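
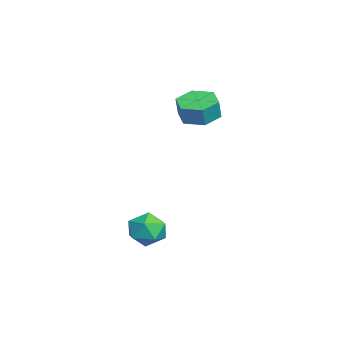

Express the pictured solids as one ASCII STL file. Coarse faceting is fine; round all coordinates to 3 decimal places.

solid 
facet normal -0.292 0.117 -0.949
outer loop
vertex -2.948 1.587 1.107
vertex -3.55 2.31 1.381
vertex -2.627 2.513 1.122
endloop
endfacet
facet normal 0.899 -0.306 -0.314
outer loop
vertex -2.948 1.587 1.107
vertex -2.627 2.513 1.122
vertex -2.647 1.467 2.085
endloop
endfacet
facet normal 0.899 -0.306 -0.313
outer loop
vertex -2.647 1.467 2.085
vertex -2.627 2.513 1.122
vertex -2.327 2.393 2.1
endloop
endfacet
facet normal 0.292 -0.116 0.949
outer loop
vertex -2.647 1.467 2.085
vertex -2.327 2.393 2.1
vertex -3.25 2.19 2.359
endloop
endfacet
facet normal -0.292 0.117 -0.949
outer loop
vertex -2.627 2.513 1.122
vertex -3.55 2.31 1.381
vertex -3.229 3.236 1.396
endloop
endfacet
facet normal 0.733 0.665 -0.143
outer loop
vertex -2.627 2.513 1.122
vertex -3.229 3.236 1.396
vertex -2.327 2.393 2.1
endloop
endfacet
facet normal 0.733 0.665 -0.143
outer loop
vertex -2.327 2.393 2.1
vertex -3.229 3.236 1.396
vertex -2.929 3.116 2.374
endloop
endfacet
facet normal 0.292 -0.117 0.949
outer loop
vertex -2.327 2.393 2.1
vertex -2.929 3.116 2.374
vertex -3.25 2.19 2.359
endloop
endfacet
facet normal -0.292 0.117 -0.949
outer loop
vertex -3.229 3.236 1.396
vertex -3.55 2.31 1.381
vertex -4.153 3.033 1.655
endloop
endfacet
facet normal -0.166 0.971 0.170
outer loop
vertex -3.229 3.236 1.396
vertex -4.153 3.033 1.655
vertex -2.929 3.116 2.374
endloop
endfacet
facet normal -0.166 0.971 0.170
outer loop
vertex -2.929 3.116 2.374
vertex -4.153 3.033 1.655
vertex -3.852 2.913 2.633
endloop
endfacet
facet normal 0.292 -0.117 0.949
outer loop
vertex -2.929 3.116 2.374
vertex -3.852 2.913 2.633
vertex -3.25 2.19 2.359
endloop
endfacet
facet normal -0.292 0.116 -0.949
outer loop
vertex -4.153 3.033 1.655
vertex -3.55 2.31 1.381
vertex -4.473 2.107 1.64
endloop
endfacet
facet normal -0.899 0.306 0.314
outer loop
vertex -4.153 3.033 1.655
vertex -4.473 2.107 1.64
vertex -3.852 2.913 2.633
endloop
endfacet
facet normal -0.899 0.307 0.313
outer loop
vertex -3.852 2.913 2.633
vertex -4.473 2.107 1.64
vertex -4.173 1.987 2.618
endloop
endfacet
facet normal 0.292 -0.117 0.949
outer loop
vertex -3.852 2.913 2.633
vertex -4.173 1.987 2.618
vertex -3.25 2.19 2.359
endloop
endfacet
facet normal -0.292 0.117 -0.949
outer loop
vertex -4.473 2.107 1.64
vertex -3.55 2.31 1.381
vertex -3.871 1.384 1.366
endloop
endfacet
facet normal -0.733 -0.665 0.143
outer loop
vertex -4.473 2.107 1.64
vertex -3.871 1.384 1.366
vertex -4.173 1.987 2.618
endloop
endfacet
facet normal -0.733 -0.665 0.143
outer loop
vertex -4.173 1.987 2.618
vertex -3.871 1.384 1.366
vertex -3.571 1.264 2.344
endloop
endfacet
facet normal 0.292 -0.117 0.949
outer loop
vertex -4.173 1.987 2.618
vertex -3.571 1.264 2.344
vertex -3.25 2.19 2.359
endloop
endfacet
facet normal -0.292 0.117 -0.949
outer loop
vertex -3.871 1.384 1.366
vertex -3.55 2.31 1.381
vertex -2.948 1.587 1.107
endloop
endfacet
facet normal 0.166 -0.971 -0.170
outer loop
vertex -3.871 1.384 1.366
vertex -2.948 1.587 1.107
vertex -3.571 1.264 2.344
endloop
endfacet
facet normal 0.166 -0.971 -0.170
outer loop
vertex -3.571 1.264 2.344
vertex -2.948 1.587 1.107
vertex -2.647 1.467 2.085
endloop
endfacet
facet normal 0.292 -0.117 0.949
outer loop
vertex -3.571 1.264 2.344
vertex -2.647 1.467 2.085
vertex -3.25 2.19 2.359
endloop
endfacet
facet normal 0.306 0.326 0.894
outer loop
vertex 2.049 0.749 -2.692
vertex 1.526 0.083 -2.27
vertex 2.423 -0.101 -2.51
endloop
endfacet
facet normal 0.806 0.440 0.396
outer loop
vertex 2.049 0.749 -2.692
vertex 2.423 -0.101 -2.51
vertex 2.597 0.325 -3.336
endloop
endfacet
facet normal 0.520 0.846 -0.114
outer loop
vertex 2.049 0.749 -2.692
vertex 2.597 0.325 -3.336
vertex 1.809 0.773 -3.607
endloop
endfacet
facet normal -0.157 0.985 0.067
outer loop
vertex 2.049 0.749 -2.692
vertex 1.809 0.773 -3.607
vertex 1.147 0.623 -2.948
endloop
endfacet
facet normal -0.289 0.664 0.690
outer loop
vertex 2.049 0.749 -2.692
vertex 1.147 0.623 -2.948
vertex 1.526 0.083 -2.27
endloop
endfacet
facet normal 0.976 -0.191 0.107
outer loop
vertex 2.597 0.325 -3.336
vertex 2.423 -0.101 -2.51
vertex 2.413 -0.603 -3.312
endloop
endfacet
facet normal 0.168 -0.373 0.913
outer loop
vertex 2.423 -0.101 -2.51
vertex 1.526 0.083 -2.27
vertex 1.751 -0.753 -2.653
endloop
endfacet
facet normal -0.795 0.173 0.582
outer loop
vertex 1.526 0.083 -2.27
vertex 1.147 0.623 -2.948
vertex 0.963 -0.305 -2.924
endloop
endfacet
facet normal -0.581 0.693 -0.426
outer loop
vertex 1.147 0.623 -2.948
vertex 1.809 0.773 -3.607
vertex 1.137 0.121 -3.75
endloop
endfacet
facet normal 0.513 0.468 -0.719
outer loop
vertex 1.809 0.773 -3.607
vertex 2.597 0.325 -3.336
vertex 2.034 -0.063 -3.99
endloop
endfacet
facet normal 0.157 -0.985 -0.067
outer loop
vertex 1.511 -0.729 -3.568
vertex 2.413 -0.603 -3.312
vertex 1.751 -0.753 -2.653
endloop
endfacet
facet normal -0.520 -0.846 0.114
outer loop
vertex 1.511 -0.729 -3.568
vertex 1.751 -0.753 -2.653
vertex 0.963 -0.305 -2.924
endloop
endfacet
facet normal -0.806 -0.440 -0.396
outer loop
vertex 1.511 -0.729 -3.568
vertex 0.963 -0.305 -2.924
vertex 1.137 0.121 -3.75
endloop
endfacet
facet normal -0.306 -0.326 -0.894
outer loop
vertex 1.511 -0.729 -3.568
vertex 1.137 0.121 -3.75
vertex 2.034 -0.063 -3.99
endloop
endfacet
facet normal 0.289 -0.664 -0.690
outer loop
vertex 1.511 -0.729 -3.568
vertex 2.034 -0.063 -3.99
vertex 2.413 -0.603 -3.312
endloop
endfacet
facet normal 0.581 -0.693 0.426
outer loop
vertex 1.751 -0.753 -2.653
vertex 2.413 -0.603 -3.312
vertex 2.423 -0.101 -2.51
endloop
endfacet
facet normal -0.513 -0.468 0.719
outer loop
vertex 0.963 -0.305 -2.924
vertex 1.751 -0.753 -2.653
vertex 1.526 0.083 -2.27
endloop
endfacet
facet normal -0.976 0.191 -0.107
outer loop
vertex 1.137 0.121 -3.75
vertex 0.963 -0.305 -2.924
vertex 1.147 0.623 -2.948
endloop
endfacet
facet normal -0.168 0.373 -0.913
outer loop
vertex 2.034 -0.063 -3.99
vertex 1.137 0.121 -3.75
vertex 1.809 0.773 -3.607
endloop
endfacet
facet normal 0.795 -0.173 -0.582
outer loop
vertex 2.413 -0.603 -3.312
vertex 2.034 -0.063 -3.99
vertex 2.597 0.325 -3.336
endloop
endfacet

endsolid


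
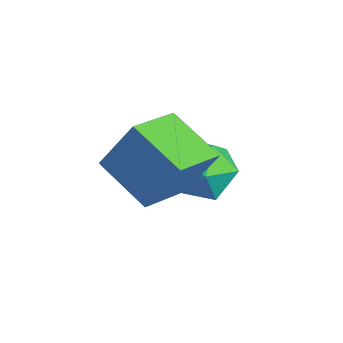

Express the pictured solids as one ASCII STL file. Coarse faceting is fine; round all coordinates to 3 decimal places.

solid 
facet normal -0.257 -0.435 -0.863
outer loop
vertex 0.833 -1.445 3.0
vertex -0.608 -2.037 3.728
vertex 0.043 -0.08 2.548
endloop
endfacet
facet normal 0.838 0.345 -0.424
outer loop
vertex 0.468 0.637 3.972
vertex 0.833 -1.445 3.0
vertex 0.043 -0.08 2.548
endloop
endfacet
facet normal -0.257 -0.435 -0.863
outer loop
vertex 0.043 -0.08 2.548
vertex -0.608 -2.037 3.728
vertex -1.398 -0.673 3.276
endloop
endfacet
facet normal -0.481 0.832 -0.275
outer loop
vertex -1.398 -0.673 3.276
vertex 0.468 0.637 3.972
vertex 0.043 -0.08 2.548
endloop
endfacet
facet normal 0.481 -0.832 0.275
outer loop
vertex 0.833 -1.445 3.0
vertex -0.183 -1.32 5.152
vertex -0.608 -2.037 3.728
endloop
endfacet
facet normal 0.838 0.345 -0.424
outer loop
vertex 1.258 -0.727 4.424
vertex 0.833 -1.445 3.0
vertex 0.468 0.637 3.972
endloop
endfacet
facet normal 0.482 -0.832 0.276
outer loop
vertex 1.258 -0.727 4.424
vertex -0.183 -1.32 5.152
vertex 0.833 -1.445 3.0
endloop
endfacet
facet normal -0.838 -0.345 0.424
outer loop
vertex -0.608 -2.037 3.728
vertex -0.183 -1.32 5.152
vertex -1.398 -0.673 3.276
endloop
endfacet
facet normal -0.481 0.832 -0.276
outer loop
vertex -0.973 0.045 4.7
vertex 0.468 0.637 3.972
vertex -1.398 -0.673 3.276
endloop
endfacet
facet normal -0.838 -0.345 0.424
outer loop
vertex -1.398 -0.673 3.276
vertex -0.183 -1.32 5.152
vertex -0.973 0.045 4.7
endloop
endfacet
facet normal 0.257 0.435 0.863
outer loop
vertex -0.973 0.045 4.7
vertex 1.258 -0.727 4.424
vertex 0.468 0.637 3.972
endloop
endfacet
facet normal 0.257 0.435 0.863
outer loop
vertex -0.183 -1.32 5.152
vertex 1.258 -0.727 4.424
vertex -0.973 0.045 4.7
endloop
endfacet
facet normal -0.875 0.462 0.148
outer loop
vertex -2.123 1.183 1.586
vertex -2.105 0.896 2.587
vertex -1.677 1.8 2.297
endloop
endfacet
facet normal -0.501 0.784 -0.366
outer loop
vertex -2.123 1.183 1.586
vertex -1.677 1.8 2.297
vertex -1.222 1.658 1.371
endloop
endfacet
facet normal -0.369 0.303 -0.878
outer loop
vertex -2.123 1.183 1.586
vertex -1.222 1.658 1.371
vertex -1.368 0.666 1.09
endloop
endfacet
facet normal -0.663 -0.316 -0.679
outer loop
vertex -2.123 1.183 1.586
vertex -1.368 0.666 1.09
vertex -1.913 0.196 1.841
endloop
endfacet
facet normal -0.975 -0.219 -0.045
outer loop
vertex -2.123 1.183 1.586
vertex -1.913 0.196 1.841
vertex -2.105 0.896 2.587
endloop
endfacet
facet normal 0.125 0.988 -0.090
outer loop
vertex -1.222 1.658 1.371
vertex -1.677 1.8 2.297
vertex -0.647 1.664 2.239
endloop
endfacet
facet normal -0.480 0.466 0.743
outer loop
vertex -1.677 1.8 2.297
vertex -2.105 0.896 2.587
vertex -1.192 1.194 2.99
endloop
endfacet
facet normal -0.642 -0.634 0.430
outer loop
vertex -2.105 0.896 2.587
vertex -1.913 0.196 1.841
vertex -1.338 0.202 2.709
endloop
endfacet
facet normal -0.138 -0.791 -0.595
outer loop
vertex -1.913 0.196 1.841
vertex -1.368 0.666 1.09
vertex -0.883 0.06 1.783
endloop
endfacet
facet normal 0.336 0.210 -0.918
outer loop
vertex -1.368 0.666 1.09
vertex -1.222 1.658 1.371
vertex -0.455 0.964 1.493
endloop
endfacet
facet normal 0.663 0.316 0.679
outer loop
vertex -0.437 0.677 2.494
vertex -0.647 1.664 2.239
vertex -1.192 1.194 2.99
endloop
endfacet
facet normal 0.369 -0.303 0.878
outer loop
vertex -0.437 0.677 2.494
vertex -1.192 1.194 2.99
vertex -1.338 0.202 2.709
endloop
endfacet
facet normal 0.501 -0.784 0.366
outer loop
vertex -0.437 0.677 2.494
vertex -1.338 0.202 2.709
vertex -0.883 0.06 1.783
endloop
endfacet
facet normal 0.875 -0.462 -0.148
outer loop
vertex -0.437 0.677 2.494
vertex -0.883 0.06 1.783
vertex -0.455 0.964 1.493
endloop
endfacet
facet normal 0.975 0.219 0.045
outer loop
vertex -0.437 0.677 2.494
vertex -0.455 0.964 1.493
vertex -0.647 1.664 2.239
endloop
endfacet
facet normal 0.138 0.791 0.595
outer loop
vertex -1.192 1.194 2.99
vertex -0.647 1.664 2.239
vertex -1.677 1.8 2.297
endloop
endfacet
facet normal -0.336 -0.210 0.918
outer loop
vertex -1.338 0.202 2.709
vertex -1.192 1.194 2.99
vertex -2.105 0.896 2.587
endloop
endfacet
facet normal -0.125 -0.988 0.090
outer loop
vertex -0.883 0.06 1.783
vertex -1.338 0.202 2.709
vertex -1.913 0.196 1.841
endloop
endfacet
facet normal 0.480 -0.466 -0.743
outer loop
vertex -0.455 0.964 1.493
vertex -0.883 0.06 1.783
vertex -1.368 0.666 1.09
endloop
endfacet
facet normal 0.642 0.634 -0.430
outer loop
vertex -0.647 1.664 2.239
vertex -0.455 0.964 1.493
vertex -1.222 1.658 1.371
endloop
endfacet

endsolid


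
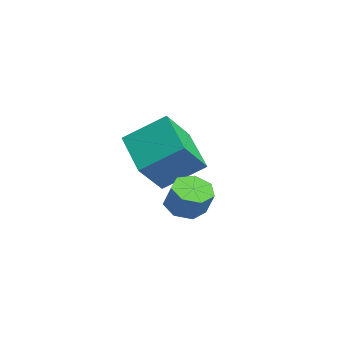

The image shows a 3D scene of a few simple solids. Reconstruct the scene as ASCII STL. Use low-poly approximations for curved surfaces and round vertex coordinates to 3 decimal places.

solid 
facet normal -0.394 -0.153 -0.906
outer loop
vertex 1.692 3.856 1.575
vertex 0.985 3.776 1.896
vertex 1.331 4.425 1.636
endloop
endfacet
facet normal 0.748 0.519 -0.413
outer loop
vertex 1.692 3.856 1.575
vertex 1.331 4.425 1.636
vertex 2.121 4.023 2.563
endloop
endfacet
facet normal 0.749 0.518 -0.414
outer loop
vertex 2.121 4.023 2.563
vertex 1.331 4.425 1.636
vertex 1.76 4.593 2.623
endloop
endfacet
facet normal 0.395 0.155 0.906
outer loop
vertex 2.121 4.023 2.563
vertex 1.76 4.593 2.623
vertex 1.415 3.944 2.884
endloop
endfacet
facet normal -0.394 -0.153 -0.906
outer loop
vertex 1.331 4.425 1.636
vertex 0.985 3.776 1.896
vertex 0.71 4.506 1.892
endloop
endfacet
facet normal 0.050 0.981 -0.189
outer loop
vertex 1.331 4.425 1.636
vertex 0.71 4.506 1.892
vertex 1.76 4.593 2.623
endloop
endfacet
facet normal 0.050 0.981 -0.188
outer loop
vertex 1.76 4.593 2.623
vertex 0.71 4.506 1.892
vertex 1.139 4.674 2.88
endloop
endfacet
facet normal 0.395 0.154 0.906
outer loop
vertex 1.76 4.593 2.623
vertex 1.139 4.674 2.88
vertex 1.415 3.944 2.884
endloop
endfacet
facet normal -0.395 -0.154 -0.906
outer loop
vertex 0.71 4.506 1.892
vertex 0.985 3.776 1.896
vertex 0.296 4.037 2.152
endloop
endfacet
facet normal -0.687 0.705 0.178
outer loop
vertex 0.71 4.506 1.892
vertex 0.296 4.037 2.152
vertex 1.139 4.674 2.88
endloop
endfacet
facet normal -0.687 0.704 0.179
outer loop
vertex 1.139 4.674 2.88
vertex 0.296 4.037 2.152
vertex 0.726 4.205 3.139
endloop
endfacet
facet normal 0.394 0.154 0.906
outer loop
vertex 1.139 4.674 2.88
vertex 0.726 4.205 3.139
vertex 1.415 3.944 2.884
endloop
endfacet
facet normal -0.395 -0.154 -0.906
outer loop
vertex 0.296 4.037 2.152
vertex 0.985 3.776 1.896
vertex 0.401 3.372 2.219
endloop
endfacet
facet normal -0.906 -0.101 0.412
outer loop
vertex 0.296 4.037 2.152
vertex 0.401 3.372 2.219
vertex 0.726 4.205 3.139
endloop
endfacet
facet normal -0.906 -0.101 0.412
outer loop
vertex 0.726 4.205 3.139
vertex 0.401 3.372 2.219
vertex 0.831 3.54 3.206
endloop
endfacet
facet normal 0.394 0.153 0.906
outer loop
vertex 0.726 4.205 3.139
vertex 0.831 3.54 3.206
vertex 1.415 3.944 2.884
endloop
endfacet
facet normal -0.395 -0.154 -0.906
outer loop
vertex 0.401 3.372 2.219
vertex 0.985 3.776 1.896
vertex 0.946 3.011 2.043
endloop
endfacet
facet normal -0.443 -0.832 0.335
outer loop
vertex 0.401 3.372 2.219
vertex 0.946 3.011 2.043
vertex 0.831 3.54 3.206
endloop
endfacet
facet normal -0.443 -0.832 0.334
outer loop
vertex 0.831 3.54 3.206
vertex 0.946 3.011 2.043
vertex 1.376 3.179 3.031
endloop
endfacet
facet normal 0.393 0.154 0.906
outer loop
vertex 0.831 3.54 3.206
vertex 1.376 3.179 3.031
vertex 1.415 3.944 2.884
endloop
endfacet
facet normal -0.394 -0.154 -0.906
outer loop
vertex 0.946 3.011 2.043
vertex 0.985 3.776 1.896
vertex 1.52 3.226 1.757
endloop
endfacet
facet normal 0.353 -0.936 0.005
outer loop
vertex 0.946 3.011 2.043
vertex 1.52 3.226 1.757
vertex 1.376 3.179 3.031
endloop
endfacet
facet normal 0.353 -0.936 0.005
outer loop
vertex 1.376 3.179 3.031
vertex 1.52 3.226 1.757
vertex 1.95 3.394 2.744
endloop
endfacet
facet normal 0.395 0.154 0.906
outer loop
vertex 1.376 3.179 3.031
vertex 1.95 3.394 2.744
vertex 1.415 3.944 2.884
endloop
endfacet
facet normal -0.394 -0.154 -0.906
outer loop
vertex 1.52 3.226 1.757
vertex 0.985 3.776 1.896
vertex 1.692 3.856 1.575
endloop
endfacet
facet normal 0.883 -0.336 -0.328
outer loop
vertex 1.52 3.226 1.757
vertex 1.692 3.856 1.575
vertex 1.95 3.394 2.744
endloop
endfacet
facet normal 0.884 -0.334 -0.327
outer loop
vertex 1.95 3.394 2.744
vertex 1.692 3.856 1.575
vertex 2.121 4.023 2.563
endloop
endfacet
facet normal 0.395 0.153 0.906
outer loop
vertex 1.95 3.394 2.744
vertex 2.121 4.023 2.563
vertex 1.415 3.944 2.884
endloop
endfacet
facet normal -0.933 -0.050 0.356
outer loop
vertex -3.173 2.632 3.358
vertex -2.854 4.213 4.418
vertex -3.738 3.643 2.019
endloop
endfacet
facet normal -0.165 -0.819 -0.549
outer loop
vertex -1.806 3.747 1.282
vertex -3.173 2.632 3.358
vertex -3.738 3.643 2.019
endloop
endfacet
facet normal -0.933 -0.050 0.356
outer loop
vertex -3.738 3.643 2.019
vertex -2.854 4.213 4.418
vertex -3.419 5.224 3.079
endloop
endfacet
facet normal -0.319 0.571 -0.756
outer loop
vertex -3.419 5.224 3.079
vertex -1.806 3.747 1.282
vertex -3.738 3.643 2.019
endloop
endfacet
facet normal 0.319 -0.571 0.756
outer loop
vertex -3.173 2.632 3.358
vertex -0.922 4.317 3.681
vertex -2.854 4.213 4.418
endloop
endfacet
facet normal -0.165 -0.819 -0.549
outer loop
vertex -1.241 2.736 2.621
vertex -3.173 2.632 3.358
vertex -1.806 3.747 1.282
endloop
endfacet
facet normal 0.319 -0.571 0.756
outer loop
vertex -1.241 2.736 2.621
vertex -0.922 4.317 3.681
vertex -3.173 2.632 3.358
endloop
endfacet
facet normal 0.165 0.819 0.549
outer loop
vertex -2.854 4.213 4.418
vertex -0.922 4.317 3.681
vertex -3.419 5.224 3.079
endloop
endfacet
facet normal -0.319 0.571 -0.756
outer loop
vertex -1.487 5.328 2.342
vertex -1.806 3.747 1.282
vertex -3.419 5.224 3.079
endloop
endfacet
facet normal 0.165 0.819 0.549
outer loop
vertex -3.419 5.224 3.079
vertex -0.922 4.317 3.681
vertex -1.487 5.328 2.342
endloop
endfacet
facet normal 0.933 0.050 -0.356
outer loop
vertex -1.487 5.328 2.342
vertex -1.241 2.736 2.621
vertex -1.806 3.747 1.282
endloop
endfacet
facet normal 0.933 0.050 -0.356
outer loop
vertex -0.922 4.317 3.681
vertex -1.241 2.736 2.621
vertex -1.487 5.328 2.342
endloop
endfacet

endsolid


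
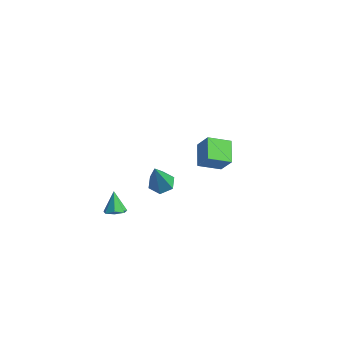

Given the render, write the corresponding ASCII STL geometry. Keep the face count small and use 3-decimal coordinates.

solid 
facet normal -0.107 0.341 -0.934
outer loop
vertex 3.417 -1.799 0.251
vertex 3.007 -1.26 0.495
vertex 3.721 -1.175 0.444
endloop
endfacet
facet normal 0.894 -0.447 0.038
outer loop
vertex 3.417 -1.799 0.251
vertex 3.721 -1.175 0.444
vertex 3.233 -1.98 2.465
endloop
endfacet
facet normal -0.107 0.341 -0.934
outer loop
vertex 3.721 -1.175 0.444
vertex 3.007 -1.26 0.495
vertex 3.311 -0.636 0.688
endloop
endfacet
facet normal 0.812 0.448 0.374
outer loop
vertex 3.721 -1.175 0.444
vertex 3.311 -0.636 0.688
vertex 3.233 -1.98 2.465
endloop
endfacet
facet normal -0.107 0.341 -0.934
outer loop
vertex 3.311 -0.636 0.688
vertex 3.007 -1.26 0.495
vertex 2.598 -0.72 0.739
endloop
endfacet
facet normal -0.051 0.798 0.601
outer loop
vertex 3.311 -0.636 0.688
vertex 2.598 -0.72 0.739
vertex 3.233 -1.98 2.465
endloop
endfacet
facet normal -0.107 0.341 -0.934
outer loop
vertex 2.598 -0.72 0.739
vertex 3.007 -1.26 0.495
vertex 2.294 -1.344 0.546
endloop
endfacet
facet normal -0.833 0.254 0.492
outer loop
vertex 2.598 -0.72 0.739
vertex 2.294 -1.344 0.546
vertex 3.233 -1.98 2.465
endloop
endfacet
facet normal -0.107 0.343 -0.933
outer loop
vertex 2.294 -1.344 0.546
vertex 3.007 -1.26 0.495
vertex 2.704 -1.883 0.301
endloop
endfacet
facet normal -0.751 -0.642 0.155
outer loop
vertex 2.294 -1.344 0.546
vertex 2.704 -1.883 0.301
vertex 3.233 -1.98 2.465
endloop
endfacet
facet normal -0.106 0.342 -0.934
outer loop
vertex 2.704 -1.883 0.301
vertex 3.007 -1.26 0.495
vertex 3.417 -1.799 0.251
endloop
endfacet
facet normal 0.112 -0.991 -0.072
outer loop
vertex 2.704 -1.883 0.301
vertex 3.417 -1.799 0.251
vertex 3.233 -1.98 2.465
endloop
endfacet
facet normal 0.424 -0.366 -0.828
outer loop
vertex 2.054 -3.007 -1.461
vertex 1.493 -3.107 -1.704
vertex 1.847 -2.6 -1.747
endloop
endfacet
facet normal 0.574 0.646 0.504
outer loop
vertex 2.054 -3.007 -1.461
vertex 1.847 -2.6 -1.747
vertex 0.967 -2.653 -0.676
endloop
endfacet
facet normal 0.423 -0.366 -0.829
outer loop
vertex 1.847 -2.6 -1.747
vertex 1.493 -3.107 -1.704
vertex 1.373 -2.575 -2.0
endloop
endfacet
facet normal 0.018 0.998 0.064
outer loop
vertex 1.847 -2.6 -1.747
vertex 1.373 -2.575 -2.0
vertex 0.967 -2.653 -0.676
endloop
endfacet
facet normal 0.423 -0.366 -0.829
outer loop
vertex 1.373 -2.575 -2.0
vertex 1.493 -3.107 -1.704
vertex 0.989 -2.951 -2.03
endloop
endfacet
facet normal -0.683 0.711 -0.168
outer loop
vertex 1.373 -2.575 -2.0
vertex 0.989 -2.951 -2.03
vertex 0.967 -2.653 -0.676
endloop
endfacet
facet normal 0.423 -0.366 -0.829
outer loop
vertex 0.989 -2.951 -2.03
vertex 1.493 -3.107 -1.704
vertex 0.984 -3.444 -1.815
endloop
endfacet
facet normal -1.000 0.003 -0.017
outer loop
vertex 0.989 -2.951 -2.03
vertex 0.984 -3.444 -1.815
vertex 0.967 -2.653 -0.676
endloop
endfacet
facet normal 0.423 -0.367 -0.828
outer loop
vertex 0.984 -3.444 -1.815
vertex 1.493 -3.107 -1.704
vertex 1.362 -3.683 -1.516
endloop
endfacet
facet normal -0.695 -0.595 0.403
outer loop
vertex 0.984 -3.444 -1.815
vertex 1.362 -3.683 -1.516
vertex 0.967 -2.653 -0.676
endloop
endfacet
facet normal 0.424 -0.367 -0.828
outer loop
vertex 1.362 -3.683 -1.516
vertex 1.493 -3.107 -1.704
vertex 1.838 -3.489 -1.358
endloop
endfacet
facet normal 0.000 -0.632 0.775
outer loop
vertex 1.362 -3.683 -1.516
vertex 1.838 -3.489 -1.358
vertex 0.967 -2.653 -0.676
endloop
endfacet
facet normal 0.424 -0.367 -0.828
outer loop
vertex 1.838 -3.489 -1.358
vertex 1.493 -3.107 -1.704
vertex 2.054 -3.007 -1.461
endloop
endfacet
facet normal 0.567 -0.079 0.820
outer loop
vertex 1.838 -3.489 -1.358
vertex 2.054 -3.007 -1.461
vertex 0.967 -2.653 -0.676
endloop
endfacet
facet normal -0.528 -0.043 -0.848
outer loop
vertex 0.746 3.926 -1.843
vertex 1.535 4.947 -2.385
vertex 1.648 2.956 -2.355
endloop
endfacet
facet normal -0.564 -0.729 0.388
outer loop
vertex 2.345 3.013 -1.235
vertex 0.746 3.926 -1.843
vertex 1.648 2.956 -2.355
endloop
endfacet
facet normal -0.527 -0.043 -0.849
outer loop
vertex 1.648 2.956 -2.355
vertex 1.535 4.947 -2.385
vertex 2.438 3.978 -2.897
endloop
endfacet
facet normal 0.636 -0.683 -0.361
outer loop
vertex 2.438 3.978 -2.897
vertex 2.345 3.013 -1.235
vertex 1.648 2.956 -2.355
endloop
endfacet
facet normal -0.636 0.683 0.361
outer loop
vertex 0.746 3.926 -1.843
vertex 2.232 5.004 -1.265
vertex 1.535 4.947 -2.385
endloop
endfacet
facet normal -0.564 -0.730 0.387
outer loop
vertex 1.442 3.982 -0.723
vertex 0.746 3.926 -1.843
vertex 2.345 3.013 -1.235
endloop
endfacet
facet normal -0.636 0.683 0.361
outer loop
vertex 1.442 3.982 -0.723
vertex 2.232 5.004 -1.265
vertex 0.746 3.926 -1.843
endloop
endfacet
facet normal 0.563 0.730 -0.388
outer loop
vertex 1.535 4.947 -2.385
vertex 2.232 5.004 -1.265
vertex 2.438 3.978 -2.897
endloop
endfacet
facet normal 0.636 -0.683 -0.361
outer loop
vertex 3.134 4.034 -1.777
vertex 2.345 3.013 -1.235
vertex 2.438 3.978 -2.897
endloop
endfacet
facet normal 0.564 0.729 -0.387
outer loop
vertex 2.438 3.978 -2.897
vertex 2.232 5.004 -1.265
vertex 3.134 4.034 -1.777
endloop
endfacet
facet normal 0.527 0.043 0.849
outer loop
vertex 3.134 4.034 -1.777
vertex 1.442 3.982 -0.723
vertex 2.345 3.013 -1.235
endloop
endfacet
facet normal 0.527 0.042 0.849
outer loop
vertex 2.232 5.004 -1.265
vertex 1.442 3.982 -0.723
vertex 3.134 4.034 -1.777
endloop
endfacet

endsolid


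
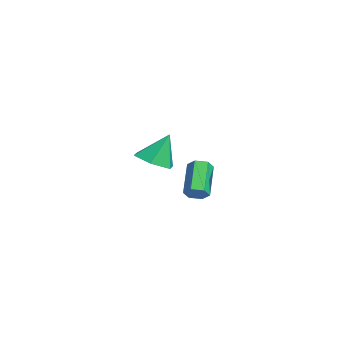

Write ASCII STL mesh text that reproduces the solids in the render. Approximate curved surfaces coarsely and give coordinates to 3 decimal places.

solid 
facet normal 0.719 -0.240 -0.653
outer loop
vertex -2.746 -0.707 -4.174
vertex -3.208 -1.008 -4.572
vertex -3.064 -0.349 -4.656
endloop
endfacet
facet normal 0.514 0.815 0.266
outer loop
vertex -2.746 -0.707 -4.174
vertex -3.064 -0.349 -4.656
vertex -4.29 -0.191 -2.77
endloop
endfacet
facet normal 0.514 0.815 0.266
outer loop
vertex -4.29 -0.191 -2.77
vertex -3.064 -0.349 -4.656
vertex -4.608 0.167 -3.253
endloop
endfacet
facet normal -0.719 0.241 0.652
outer loop
vertex -4.29 -0.191 -2.77
vertex -4.608 0.167 -3.253
vertex -4.752 -0.492 -3.168
endloop
endfacet
facet normal 0.719 -0.240 -0.653
outer loop
vertex -3.064 -0.349 -4.656
vertex -3.208 -1.008 -4.572
vertex -3.526 -0.65 -5.054
endloop
endfacet
facet normal -0.148 0.864 -0.481
outer loop
vertex -3.064 -0.349 -4.656
vertex -3.526 -0.65 -5.054
vertex -4.608 0.167 -3.253
endloop
endfacet
facet normal -0.148 0.864 -0.481
outer loop
vertex -4.608 0.167 -3.253
vertex -3.526 -0.65 -5.054
vertex -5.071 -0.133 -3.65
endloop
endfacet
facet normal -0.717 0.241 0.654
outer loop
vertex -4.608 0.167 -3.253
vertex -5.071 -0.133 -3.65
vertex -4.752 -0.492 -3.168
endloop
endfacet
facet normal 0.719 -0.240 -0.653
outer loop
vertex -3.526 -0.65 -5.054
vertex -3.208 -1.008 -4.572
vertex -3.67 -1.309 -4.97
endloop
endfacet
facet normal -0.663 0.050 -0.747
outer loop
vertex -3.526 -0.65 -5.054
vertex -3.67 -1.309 -4.97
vertex -5.071 -0.133 -3.65
endloop
endfacet
facet normal -0.663 0.049 -0.747
outer loop
vertex -5.071 -0.133 -3.65
vertex -3.67 -1.309 -4.97
vertex -5.214 -0.793 -3.566
endloop
endfacet
facet normal -0.718 0.239 0.653
outer loop
vertex -5.071 -0.133 -3.65
vertex -5.214 -0.793 -3.566
vertex -4.752 -0.492 -3.168
endloop
endfacet
facet normal 0.719 -0.241 -0.652
outer loop
vertex -3.67 -1.309 -4.97
vertex -3.208 -1.008 -4.572
vertex -3.352 -1.667 -4.487
endloop
endfacet
facet normal -0.514 -0.815 -0.266
outer loop
vertex -3.67 -1.309 -4.97
vertex -3.352 -1.667 -4.487
vertex -5.214 -0.793 -3.566
endloop
endfacet
facet normal -0.514 -0.815 -0.266
outer loop
vertex -5.214 -0.793 -3.566
vertex -3.352 -1.667 -4.487
vertex -4.896 -1.151 -3.084
endloop
endfacet
facet normal -0.719 0.240 0.653
outer loop
vertex -5.214 -0.793 -3.566
vertex -4.896 -1.151 -3.084
vertex -4.752 -0.492 -3.168
endloop
endfacet
facet normal 0.717 -0.241 -0.654
outer loop
vertex -3.352 -1.667 -4.487
vertex -3.208 -1.008 -4.572
vertex -2.889 -1.367 -4.09
endloop
endfacet
facet normal 0.148 -0.864 0.481
outer loop
vertex -3.352 -1.667 -4.487
vertex -2.889 -1.367 -4.09
vertex -4.896 -1.151 -3.084
endloop
endfacet
facet normal 0.148 -0.864 0.481
outer loop
vertex -4.896 -1.151 -3.084
vertex -2.889 -1.367 -4.09
vertex -4.434 -0.85 -2.686
endloop
endfacet
facet normal -0.719 0.240 0.653
outer loop
vertex -4.896 -1.151 -3.084
vertex -4.434 -0.85 -2.686
vertex -4.752 -0.492 -3.168
endloop
endfacet
facet normal 0.718 -0.239 -0.653
outer loop
vertex -2.889 -1.367 -4.09
vertex -3.208 -1.008 -4.572
vertex -2.746 -0.707 -4.174
endloop
endfacet
facet normal 0.663 -0.049 0.747
outer loop
vertex -2.889 -1.367 -4.09
vertex -2.746 -0.707 -4.174
vertex -4.434 -0.85 -2.686
endloop
endfacet
facet normal 0.663 -0.050 0.747
outer loop
vertex -4.434 -0.85 -2.686
vertex -2.746 -0.707 -4.174
vertex -4.29 -0.191 -2.77
endloop
endfacet
facet normal -0.719 0.240 0.653
outer loop
vertex -4.434 -0.85 -2.686
vertex -4.29 -0.191 -2.77
vertex -4.752 -0.492 -3.168
endloop
endfacet
facet normal 0.037 -0.438 -0.898
outer loop
vertex 2.945 -4.453 -0.076
vertex 1.933 -4.132 -0.274
vertex 2.763 -3.499 -0.549
endloop
endfacet
facet normal 0.856 0.351 0.379
outer loop
vertex 2.945 -4.453 -0.076
vertex 2.763 -3.499 -0.549
vertex 1.867 -3.348 1.334
endloop
endfacet
facet normal 0.037 -0.438 -0.898
outer loop
vertex 2.763 -3.499 -0.549
vertex 1.933 -4.132 -0.274
vertex 1.751 -3.178 -0.747
endloop
endfacet
facet normal 0.291 0.955 0.062
outer loop
vertex 2.763 -3.499 -0.549
vertex 1.751 -3.178 -0.747
vertex 1.867 -3.348 1.334
endloop
endfacet
facet normal 0.036 -0.438 -0.898
outer loop
vertex 1.751 -3.178 -0.747
vertex 1.933 -4.132 -0.274
vertex 0.92 -3.811 -0.471
endloop
endfacet
facet normal -0.582 0.807 0.098
outer loop
vertex 1.751 -3.178 -0.747
vertex 0.92 -3.811 -0.471
vertex 1.867 -3.348 1.334
endloop
endfacet
facet normal 0.036 -0.438 -0.898
outer loop
vertex 0.92 -3.811 -0.471
vertex 1.933 -4.132 -0.274
vertex 1.102 -4.765 0.002
endloop
endfacet
facet normal -0.890 0.055 0.453
outer loop
vertex 0.92 -3.811 -0.471
vertex 1.102 -4.765 0.002
vertex 1.867 -3.348 1.334
endloop
endfacet
facet normal 0.036 -0.438 -0.898
outer loop
vertex 1.102 -4.765 0.002
vertex 1.933 -4.132 -0.274
vertex 2.114 -5.086 0.199
endloop
endfacet
facet normal -0.324 -0.549 0.770
outer loop
vertex 1.102 -4.765 0.002
vertex 2.114 -5.086 0.199
vertex 1.867 -3.348 1.334
endloop
endfacet
facet normal 0.037 -0.438 -0.898
outer loop
vertex 2.114 -5.086 0.199
vertex 1.933 -4.132 -0.274
vertex 2.945 -4.453 -0.076
endloop
endfacet
facet normal 0.548 -0.401 0.734
outer loop
vertex 2.114 -5.086 0.199
vertex 2.945 -4.453 -0.076
vertex 1.867 -3.348 1.334
endloop
endfacet

endsolid


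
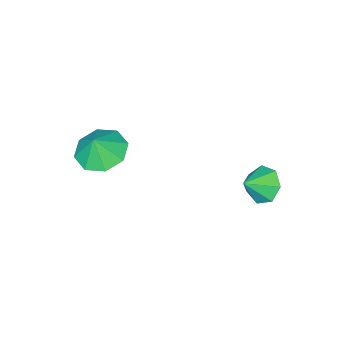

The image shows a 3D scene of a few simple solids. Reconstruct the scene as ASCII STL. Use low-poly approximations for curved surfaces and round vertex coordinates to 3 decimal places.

solid 
facet normal -0.386 -0.033 -0.922
outer loop
vertex 4.289 -2.469 2.125
vertex 3.705 -3.348 2.401
vertex 3.539 -2.271 2.432
endloop
endfacet
facet normal 0.416 0.727 0.546
outer loop
vertex 4.289 -2.469 2.125
vertex 3.539 -2.271 2.432
vertex 4.115 -3.312 3.379
endloop
endfacet
facet normal -0.387 -0.033 -0.922
outer loop
vertex 3.539 -2.271 2.432
vertex 3.705 -3.348 2.401
vertex 2.887 -2.703 2.721
endloop
endfacet
facet normal -0.089 0.643 0.761
outer loop
vertex 3.539 -2.271 2.432
vertex 2.887 -2.703 2.721
vertex 4.115 -3.312 3.379
endloop
endfacet
facet normal -0.387 -0.033 -0.922
outer loop
vertex 2.887 -2.703 2.721
vertex 3.705 -3.348 2.401
vertex 2.714 -3.512 2.823
endloop
endfacet
facet normal -0.386 0.196 0.902
outer loop
vertex 2.887 -2.703 2.721
vertex 2.714 -3.512 2.823
vertex 4.115 -3.312 3.379
endloop
endfacet
facet normal -0.387 -0.033 -0.922
outer loop
vertex 2.714 -3.512 2.823
vertex 3.705 -3.348 2.401
vertex 3.122 -4.226 2.677
endloop
endfacet
facet normal -0.301 -0.353 0.886
outer loop
vertex 2.714 -3.512 2.823
vertex 3.122 -4.226 2.677
vertex 4.115 -3.312 3.379
endloop
endfacet
facet normal -0.386 -0.034 -0.922
outer loop
vertex 3.122 -4.226 2.677
vertex 3.705 -3.348 2.401
vertex 3.871 -4.424 2.371
endloop
endfacet
facet normal 0.115 -0.681 0.723
outer loop
vertex 3.122 -4.226 2.677
vertex 3.871 -4.424 2.371
vertex 4.115 -3.312 3.379
endloop
endfacet
facet normal -0.386 -0.034 -0.922
outer loop
vertex 3.871 -4.424 2.371
vertex 3.705 -3.348 2.401
vertex 4.524 -3.992 2.082
endloop
endfacet
facet normal 0.620 -0.597 0.509
outer loop
vertex 3.871 -4.424 2.371
vertex 4.524 -3.992 2.082
vertex 4.115 -3.312 3.379
endloop
endfacet
facet normal -0.386 -0.034 -0.922
outer loop
vertex 4.524 -3.992 2.082
vertex 3.705 -3.348 2.401
vertex 4.697 -3.183 1.98
endloop
endfacet
facet normal 0.918 -0.150 0.368
outer loop
vertex 4.524 -3.992 2.082
vertex 4.697 -3.183 1.98
vertex 4.115 -3.312 3.379
endloop
endfacet
facet normal -0.386 -0.033 -0.922
outer loop
vertex 4.697 -3.183 1.98
vertex 3.705 -3.348 2.401
vertex 4.289 -2.469 2.125
endloop
endfacet
facet normal 0.833 0.398 0.383
outer loop
vertex 4.697 -3.183 1.98
vertex 4.289 -2.469 2.125
vertex 4.115 -3.312 3.379
endloop
endfacet
facet normal -0.811 0.144 -0.567
outer loop
vertex -0.944 -0.074 -1.215
vertex -1.278 0.485 -0.595
vertex -0.752 0.678 -1.298
endloop
endfacet
facet normal 0.897 -0.268 -0.352
outer loop
vertex -0.944 -0.074 -1.215
vertex -0.752 0.678 -1.298
vertex -0.322 0.315 0.075
endloop
endfacet
facet normal -0.811 0.143 -0.567
outer loop
vertex -0.752 0.678 -1.298
vertex -1.278 0.485 -0.595
vertex -0.957 1.285 -0.852
endloop
endfacet
facet normal 0.890 0.423 -0.167
outer loop
vertex -0.752 0.678 -1.298
vertex -0.957 1.285 -0.852
vertex -0.322 0.315 0.075
endloop
endfacet
facet normal -0.811 0.144 -0.567
outer loop
vertex -0.957 1.285 -0.852
vertex -1.278 0.485 -0.595
vertex -1.404 1.289 -0.211
endloop
endfacet
facet normal 0.559 0.734 0.385
outer loop
vertex -0.957 1.285 -0.852
vertex -1.404 1.289 -0.211
vertex -0.322 0.315 0.075
endloop
endfacet
facet normal -0.810 0.144 -0.568
outer loop
vertex -1.404 1.289 -0.211
vertex -1.278 0.485 -0.595
vertex -1.757 0.688 0.14
endloop
endfacet
facet normal 0.152 0.430 0.890
outer loop
vertex -1.404 1.289 -0.211
vertex -1.757 0.688 0.14
vertex -0.322 0.315 0.075
endloop
endfacet
facet normal -0.811 0.143 -0.568
outer loop
vertex -1.757 0.688 0.14
vertex -1.278 0.485 -0.595
vertex -1.749 -0.067 -0.061
endloop
endfacet
facet normal -0.023 -0.257 0.966
outer loop
vertex -1.757 0.688 0.14
vertex -1.749 -0.067 -0.061
vertex -0.322 0.315 0.075
endloop
endfacet
facet normal -0.811 0.144 -0.567
outer loop
vertex -1.749 -0.067 -0.061
vertex -1.278 0.485 -0.595
vertex -1.387 -0.406 -0.665
endloop
endfacet
facet normal 0.165 -0.815 0.556
outer loop
vertex -1.749 -0.067 -0.061
vertex -1.387 -0.406 -0.665
vertex -0.322 0.315 0.075
endloop
endfacet
facet normal -0.811 0.144 -0.567
outer loop
vertex -1.387 -0.406 -0.665
vertex -1.278 0.485 -0.595
vertex -0.944 -0.074 -1.215
endloop
endfacet
facet normal 0.575 -0.818 -0.031
outer loop
vertex -1.387 -0.406 -0.665
vertex -0.944 -0.074 -1.215
vertex -0.322 0.315 0.075
endloop
endfacet

endsolid


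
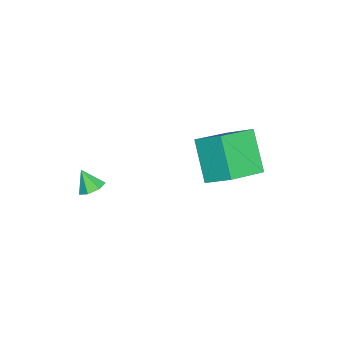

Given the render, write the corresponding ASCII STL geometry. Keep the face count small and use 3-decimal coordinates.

solid 
facet normal -0.617 -0.356 0.702
outer loop
vertex -1.516 0.947 -0.539
vertex -3.122 1.997 -1.417
vertex -1.811 -0.216 -1.388
endloop
endfacet
facet normal 0.761 -0.497 0.416
outer loop
vertex -0.498 0.543 -2.883
vertex -1.516 0.947 -0.539
vertex -1.811 -0.216 -1.388
endloop
endfacet
facet normal -0.617 -0.356 0.702
outer loop
vertex -1.811 -0.216 -1.388
vertex -3.122 1.997 -1.417
vertex -3.417 0.834 -2.267
endloop
endfacet
facet normal -0.201 -0.791 -0.578
outer loop
vertex -3.417 0.834 -2.267
vertex -0.498 0.543 -2.883
vertex -1.811 -0.216 -1.388
endloop
endfacet
facet normal 0.201 0.791 0.578
outer loop
vertex -1.516 0.947 -0.539
vertex -1.809 2.756 -2.912
vertex -3.122 1.997 -1.417
endloop
endfacet
facet normal 0.761 -0.497 0.416
outer loop
vertex -0.203 1.706 -2.033
vertex -1.516 0.947 -0.539
vertex -0.498 0.543 -2.883
endloop
endfacet
facet normal 0.201 0.791 0.578
outer loop
vertex -0.203 1.706 -2.033
vertex -1.809 2.756 -2.912
vertex -1.516 0.947 -0.539
endloop
endfacet
facet normal -0.761 0.497 -0.416
outer loop
vertex -3.122 1.997 -1.417
vertex -1.809 2.756 -2.912
vertex -3.417 0.834 -2.267
endloop
endfacet
facet normal -0.201 -0.791 -0.578
outer loop
vertex -2.104 1.593 -3.761
vertex -0.498 0.543 -2.883
vertex -3.417 0.834 -2.267
endloop
endfacet
facet normal -0.761 0.497 -0.416
outer loop
vertex -3.417 0.834 -2.267
vertex -1.809 2.756 -2.912
vertex -2.104 1.593 -3.761
endloop
endfacet
facet normal 0.617 0.356 -0.702
outer loop
vertex -2.104 1.593 -3.761
vertex -0.203 1.706 -2.033
vertex -0.498 0.543 -2.883
endloop
endfacet
facet normal 0.617 0.356 -0.702
outer loop
vertex -1.809 2.756 -2.912
vertex -0.203 1.706 -2.033
vertex -2.104 1.593 -3.761
endloop
endfacet
facet normal 0.259 0.507 -0.822
outer loop
vertex 2.283 -3.623 -1.801
vertex 1.701 -3.624 -1.985
vertex 1.99 -3.212 -1.64
endloop
endfacet
facet normal 0.571 0.088 0.816
outer loop
vertex 2.283 -3.623 -1.801
vertex 1.99 -3.212 -1.64
vertex 1.439 -4.136 -1.155
endloop
endfacet
facet normal 0.258 0.507 -0.822
outer loop
vertex 1.99 -3.212 -1.64
vertex 1.701 -3.624 -1.985
vertex 1.48 -3.111 -1.738
endloop
endfacet
facet normal -0.068 0.495 0.866
outer loop
vertex 1.99 -3.212 -1.64
vertex 1.48 -3.111 -1.738
vertex 1.439 -4.136 -1.155
endloop
endfacet
facet normal 0.260 0.508 -0.821
outer loop
vertex 1.48 -3.111 -1.738
vertex 1.701 -3.624 -1.985
vertex 1.136 -3.396 -2.023
endloop
endfacet
facet normal -0.752 0.348 0.559
outer loop
vertex 1.48 -3.111 -1.738
vertex 1.136 -3.396 -2.023
vertex 1.439 -4.136 -1.155
endloop
endfacet
facet normal 0.260 0.507 -0.822
outer loop
vertex 1.136 -3.396 -2.023
vertex 1.701 -3.624 -1.985
vertex 1.217 -3.852 -2.279
endloop
endfacet
facet normal -0.961 -0.243 0.129
outer loop
vertex 1.136 -3.396 -2.023
vertex 1.217 -3.852 -2.279
vertex 1.439 -4.136 -1.155
endloop
endfacet
facet normal 0.259 0.508 -0.821
outer loop
vertex 1.217 -3.852 -2.279
vertex 1.701 -3.624 -1.985
vertex 1.663 -4.136 -2.314
endloop
endfacet
facet normal -0.540 -0.835 -0.104
outer loop
vertex 1.217 -3.852 -2.279
vertex 1.663 -4.136 -2.314
vertex 1.439 -4.136 -1.155
endloop
endfacet
facet normal 0.260 0.508 -0.821
outer loop
vertex 1.663 -4.136 -2.314
vertex 1.701 -3.624 -1.985
vertex 2.137 -4.034 -2.101
endloop
endfacet
facet normal 0.194 -0.980 0.038
outer loop
vertex 1.663 -4.136 -2.314
vertex 2.137 -4.034 -2.101
vertex 1.439 -4.136 -1.155
endloop
endfacet
facet normal 0.259 0.508 -0.822
outer loop
vertex 2.137 -4.034 -2.101
vertex 1.701 -3.624 -1.985
vertex 2.283 -3.623 -1.801
endloop
endfacet
facet normal 0.689 -0.571 0.447
outer loop
vertex 2.137 -4.034 -2.101
vertex 2.283 -3.623 -1.801
vertex 1.439 -4.136 -1.155
endloop
endfacet

endsolid


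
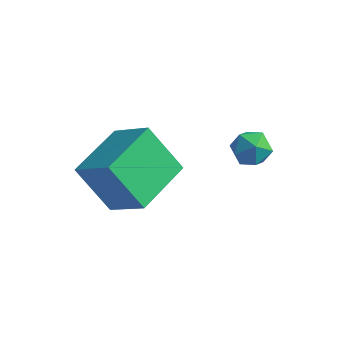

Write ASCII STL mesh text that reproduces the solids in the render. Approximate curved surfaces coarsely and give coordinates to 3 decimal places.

solid 
facet normal -0.609 -0.037 0.792
outer loop
vertex -3.17 -2.559 -1.278
vertex -2.978 -0.402 -1.029
vertex -4.565 -2.313 -2.338
endloop
endfacet
facet normal -0.088 -0.990 -0.114
outer loop
vertex -3.342 -2.238 -3.931
vertex -3.17 -2.559 -1.278
vertex -4.565 -2.313 -2.338
endloop
endfacet
facet normal -0.609 -0.038 0.793
outer loop
vertex -4.565 -2.313 -2.338
vertex -2.978 -0.402 -1.029
vertex -4.374 -0.156 -2.089
endloop
endfacet
facet normal -0.789 0.139 -0.599
outer loop
vertex -4.374 -0.156 -2.089
vertex -3.342 -2.238 -3.931
vertex -4.565 -2.313 -2.338
endloop
endfacet
facet normal 0.789 -0.139 0.599
outer loop
vertex -3.17 -2.559 -1.278
vertex -1.755 -0.327 -2.622
vertex -2.978 -0.402 -1.029
endloop
endfacet
facet normal -0.088 -0.990 -0.114
outer loop
vertex -1.946 -2.484 -2.871
vertex -3.17 -2.559 -1.278
vertex -3.342 -2.238 -3.931
endloop
endfacet
facet normal 0.788 -0.139 0.599
outer loop
vertex -1.946 -2.484 -2.871
vertex -1.755 -0.327 -2.622
vertex -3.17 -2.559 -1.278
endloop
endfacet
facet normal 0.088 0.990 0.114
outer loop
vertex -2.978 -0.402 -1.029
vertex -1.755 -0.327 -2.622
vertex -4.374 -0.156 -2.089
endloop
endfacet
facet normal -0.788 0.139 -0.599
outer loop
vertex -3.15 -0.081 -3.682
vertex -3.342 -2.238 -3.931
vertex -4.374 -0.156 -2.089
endloop
endfacet
facet normal 0.088 0.990 0.114
outer loop
vertex -4.374 -0.156 -2.089
vertex -1.755 -0.327 -2.622
vertex -3.15 -0.081 -3.682
endloop
endfacet
facet normal 0.608 0.037 -0.793
outer loop
vertex -3.15 -0.081 -3.682
vertex -1.946 -2.484 -2.871
vertex -3.342 -2.238 -3.931
endloop
endfacet
facet normal 0.609 0.038 -0.792
outer loop
vertex -1.755 -0.327 -2.622
vertex -1.946 -2.484 -2.871
vertex -3.15 -0.081 -3.682
endloop
endfacet
facet normal 0.060 -0.004 0.998
outer loop
vertex 0.226 1.268 -1.196
vertex -0.355 0.783 -1.163
vertex 0.354 0.522 -1.207
endloop
endfacet
facet normal 0.701 0.110 0.704
outer loop
vertex 0.226 1.268 -1.196
vertex 0.354 0.522 -1.207
vertex 0.744 0.98 -1.667
endloop
endfacet
facet normal 0.656 0.695 0.296
outer loop
vertex 0.226 1.268 -1.196
vertex 0.744 0.98 -1.667
vertex 0.276 1.524 -1.907
endloop
endfacet
facet normal -0.012 0.941 0.338
outer loop
vertex 0.226 1.268 -1.196
vertex 0.276 1.524 -1.907
vertex -0.404 1.403 -1.595
endloop
endfacet
facet normal -0.380 0.508 0.773
outer loop
vertex 0.226 1.268 -1.196
vertex -0.404 1.403 -1.595
vertex -0.355 0.783 -1.163
endloop
endfacet
facet normal 0.851 -0.443 0.281
outer loop
vertex 0.744 0.98 -1.667
vertex 0.354 0.522 -1.207
vertex 0.484 0.317 -1.925
endloop
endfacet
facet normal -0.185 -0.629 0.755
outer loop
vertex 0.354 0.522 -1.207
vertex -0.355 0.783 -1.163
vertex -0.196 0.196 -1.613
endloop
endfacet
facet normal -0.899 0.201 0.390
outer loop
vertex -0.355 0.783 -1.163
vertex -0.404 1.403 -1.595
vertex -0.664 0.74 -1.853
endloop
endfacet
facet normal -0.303 0.900 -0.312
outer loop
vertex -0.404 1.403 -1.595
vertex 0.276 1.524 -1.907
vertex -0.274 1.198 -2.313
endloop
endfacet
facet normal 0.778 0.501 -0.379
outer loop
vertex 0.276 1.524 -1.907
vertex 0.744 0.98 -1.667
vertex 0.435 0.937 -2.357
endloop
endfacet
facet normal 0.012 -0.941 -0.338
outer loop
vertex -0.146 0.452 -2.324
vertex 0.484 0.317 -1.925
vertex -0.196 0.196 -1.613
endloop
endfacet
facet normal -0.656 -0.695 -0.296
outer loop
vertex -0.146 0.452 -2.324
vertex -0.196 0.196 -1.613
vertex -0.664 0.74 -1.853
endloop
endfacet
facet normal -0.701 -0.110 -0.704
outer loop
vertex -0.146 0.452 -2.324
vertex -0.664 0.74 -1.853
vertex -0.274 1.198 -2.313
endloop
endfacet
facet normal -0.060 0.004 -0.998
outer loop
vertex -0.146 0.452 -2.324
vertex -0.274 1.198 -2.313
vertex 0.435 0.937 -2.357
endloop
endfacet
facet normal 0.380 -0.508 -0.773
outer loop
vertex -0.146 0.452 -2.324
vertex 0.435 0.937 -2.357
vertex 0.484 0.317 -1.925
endloop
endfacet
facet normal 0.303 -0.900 0.312
outer loop
vertex -0.196 0.196 -1.613
vertex 0.484 0.317 -1.925
vertex 0.354 0.522 -1.207
endloop
endfacet
facet normal -0.778 -0.501 0.379
outer loop
vertex -0.664 0.74 -1.853
vertex -0.196 0.196 -1.613
vertex -0.355 0.783 -1.163
endloop
endfacet
facet normal -0.851 0.443 -0.281
outer loop
vertex -0.274 1.198 -2.313
vertex -0.664 0.74 -1.853
vertex -0.404 1.403 -1.595
endloop
endfacet
facet normal 0.185 0.629 -0.755
outer loop
vertex 0.435 0.937 -2.357
vertex -0.274 1.198 -2.313
vertex 0.276 1.524 -1.907
endloop
endfacet
facet normal 0.899 -0.201 -0.390
outer loop
vertex 0.484 0.317 -1.925
vertex 0.435 0.937 -2.357
vertex 0.744 0.98 -1.667
endloop
endfacet

endsolid


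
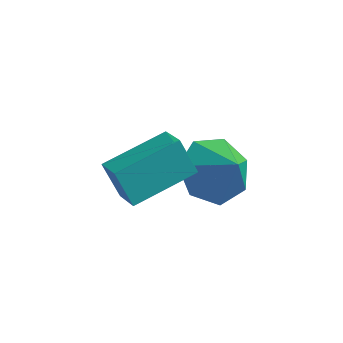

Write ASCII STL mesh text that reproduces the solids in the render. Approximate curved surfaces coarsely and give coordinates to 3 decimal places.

solid 
facet normal -0.592 0.301 -0.747
outer loop
vertex 1.571 3.803 1.051
vertex 0.803 3.697 1.617
vertex 1.353 4.474 1.494
endloop
endfacet
facet normal 0.964 0.246 0.101
outer loop
vertex 1.571 3.803 1.051
vertex 1.353 4.474 1.494
vertex 1.537 3.323 2.543
endloop
endfacet
facet normal -0.593 0.302 -0.747
outer loop
vertex 1.353 4.474 1.494
vertex 0.803 3.697 1.617
vertex 0.722 4.56 2.03
endloop
endfacet
facet normal 0.562 0.604 0.565
outer loop
vertex 1.353 4.474 1.494
vertex 0.722 4.56 2.03
vertex 1.537 3.323 2.543
endloop
endfacet
facet normal -0.592 0.302 -0.747
outer loop
vertex 0.722 4.56 2.03
vertex 0.803 3.697 1.617
vertex 0.151 3.996 2.255
endloop
endfacet
facet normal -0.009 0.378 0.926
outer loop
vertex 0.722 4.56 2.03
vertex 0.151 3.996 2.255
vertex 1.537 3.323 2.543
endloop
endfacet
facet normal -0.592 0.303 -0.747
outer loop
vertex 0.151 3.996 2.255
vertex 0.803 3.697 1.617
vertex 0.071 3.208 1.999
endloop
endfacet
facet normal -0.317 -0.264 0.911
outer loop
vertex 0.151 3.996 2.255
vertex 0.071 3.208 1.999
vertex 1.537 3.323 2.543
endloop
endfacet
facet normal -0.592 0.302 -0.747
outer loop
vertex 0.071 3.208 1.999
vertex 0.803 3.697 1.617
vertex 0.542 2.788 1.456
endloop
endfacet
facet normal -0.132 -0.836 0.532
outer loop
vertex 0.071 3.208 1.999
vertex 0.542 2.788 1.456
vertex 1.537 3.323 2.543
endloop
endfacet
facet normal -0.593 0.302 -0.746
outer loop
vertex 0.542 2.788 1.456
vertex 0.803 3.697 1.617
vertex 1.209 3.053 1.033
endloop
endfacet
facet normal 0.408 -0.910 0.074
outer loop
vertex 0.542 2.788 1.456
vertex 1.209 3.053 1.033
vertex 1.537 3.323 2.543
endloop
endfacet
facet normal -0.592 0.304 -0.746
outer loop
vertex 1.209 3.053 1.033
vertex 0.803 3.697 1.617
vertex 1.571 3.803 1.051
endloop
endfacet
facet normal 0.895 -0.429 -0.118
outer loop
vertex 1.209 3.053 1.033
vertex 1.571 3.803 1.051
vertex 1.537 3.323 2.543
endloop
endfacet
facet normal -0.488 0.138 0.862
outer loop
vertex -0.481 0.823 3.874
vertex 0.541 2.157 4.239
vertex -1.044 1.364 3.469
endloop
endfacet
facet normal -0.593 -0.776 -0.213
outer loop
vertex -0.541 1.223 2.581
vertex -0.481 0.823 3.874
vertex -1.044 1.364 3.469
endloop
endfacet
facet normal -0.488 0.138 0.862
outer loop
vertex -1.044 1.364 3.469
vertex 0.541 2.157 4.239
vertex -0.022 2.699 3.834
endloop
endfacet
facet normal -0.640 0.616 -0.460
outer loop
vertex -0.022 2.699 3.834
vertex -0.541 1.223 2.581
vertex -1.044 1.364 3.469
endloop
endfacet
facet normal 0.640 -0.616 0.460
outer loop
vertex -0.481 0.823 3.874
vertex 1.044 2.016 3.351
vertex 0.541 2.157 4.239
endloop
endfacet
facet normal -0.594 -0.776 -0.212
outer loop
vertex 0.022 0.681 2.986
vertex -0.481 0.823 3.874
vertex -0.541 1.223 2.581
endloop
endfacet
facet normal 0.639 -0.616 0.461
outer loop
vertex 0.022 0.681 2.986
vertex 1.044 2.016 3.351
vertex -0.481 0.823 3.874
endloop
endfacet
facet normal 0.594 0.776 0.213
outer loop
vertex 0.541 2.157 4.239
vertex 1.044 2.016 3.351
vertex -0.022 2.699 3.834
endloop
endfacet
facet normal -0.639 0.616 -0.461
outer loop
vertex 0.481 2.557 2.946
vertex -0.541 1.223 2.581
vertex -0.022 2.699 3.834
endloop
endfacet
facet normal 0.594 0.776 0.212
outer loop
vertex -0.022 2.699 3.834
vertex 1.044 2.016 3.351
vertex 0.481 2.557 2.946
endloop
endfacet
facet normal 0.488 -0.138 -0.862
outer loop
vertex 0.481 2.557 2.946
vertex 0.022 0.681 2.986
vertex -0.541 1.223 2.581
endloop
endfacet
facet normal 0.488 -0.138 -0.862
outer loop
vertex 1.044 2.016 3.351
vertex 0.022 0.681 2.986
vertex 0.481 2.557 2.946
endloop
endfacet

endsolid


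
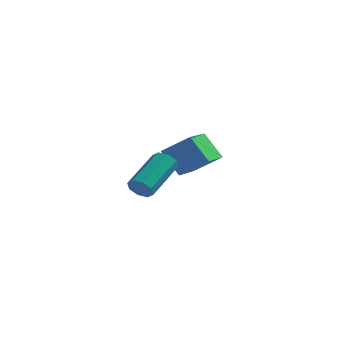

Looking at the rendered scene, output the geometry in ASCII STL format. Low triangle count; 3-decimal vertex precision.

solid 
facet normal -0.230 -0.860 -0.455
outer loop
vertex 2.815 -1.362 -3.591
vertex 2.287 -1.348 -3.351
vertex 2.519 -1.149 -3.844
endloop
endfacet
facet normal 0.709 0.173 -0.684
outer loop
vertex 2.815 -1.362 -3.591
vertex 2.519 -1.149 -3.844
vertex 3.281 0.374 -2.67
endloop
endfacet
facet normal 0.708 0.174 -0.685
outer loop
vertex 3.281 0.374 -2.67
vertex 2.519 -1.149 -3.844
vertex 2.985 0.587 -2.922
endloop
endfacet
facet normal 0.231 0.860 0.456
outer loop
vertex 3.281 0.374 -2.67
vertex 2.985 0.587 -2.922
vertex 2.753 0.388 -2.429
endloop
endfacet
facet normal -0.232 -0.859 -0.456
outer loop
vertex 2.519 -1.149 -3.844
vertex 2.287 -1.348 -3.351
vertex 2.087 -1.052 -3.807
endloop
endfacet
facet normal 0.028 0.463 -0.886
outer loop
vertex 2.519 -1.149 -3.844
vertex 2.087 -1.052 -3.807
vertex 2.985 0.587 -2.922
endloop
endfacet
facet normal 0.030 0.462 -0.886
outer loop
vertex 2.985 0.587 -2.922
vertex 2.087 -1.052 -3.807
vertex 2.553 0.684 -2.886
endloop
endfacet
facet normal 0.231 0.860 0.456
outer loop
vertex 2.985 0.587 -2.922
vertex 2.553 0.684 -2.886
vertex 2.753 0.388 -2.429
endloop
endfacet
facet normal -0.230 -0.859 -0.457
outer loop
vertex 2.087 -1.052 -3.807
vertex 2.287 -1.348 -3.351
vertex 1.772 -1.129 -3.504
endloop
endfacet
facet normal -0.666 0.481 -0.570
outer loop
vertex 2.087 -1.052 -3.807
vertex 1.772 -1.129 -3.504
vertex 2.553 0.684 -2.886
endloop
endfacet
facet normal -0.666 0.481 -0.570
outer loop
vertex 2.553 0.684 -2.886
vertex 1.772 -1.129 -3.504
vertex 2.239 0.608 -2.583
endloop
endfacet
facet normal 0.231 0.860 0.455
outer loop
vertex 2.553 0.684 -2.886
vertex 2.239 0.608 -2.583
vertex 2.753 0.388 -2.429
endloop
endfacet
facet normal -0.231 -0.860 -0.455
outer loop
vertex 1.772 -1.129 -3.504
vertex 2.287 -1.348 -3.351
vertex 1.759 -1.334 -3.11
endloop
endfacet
facet normal -0.972 0.218 0.081
outer loop
vertex 1.772 -1.129 -3.504
vertex 1.759 -1.334 -3.11
vertex 2.239 0.608 -2.583
endloop
endfacet
facet normal -0.973 0.219 0.080
outer loop
vertex 2.239 0.608 -2.583
vertex 1.759 -1.334 -3.11
vertex 2.225 0.402 -2.189
endloop
endfacet
facet normal 0.231 0.859 0.457
outer loop
vertex 2.239 0.608 -2.583
vertex 2.225 0.402 -2.189
vertex 2.753 0.388 -2.429
endloop
endfacet
facet normal -0.231 -0.860 -0.456
outer loop
vertex 1.759 -1.334 -3.11
vertex 2.287 -1.348 -3.351
vertex 2.055 -1.547 -2.858
endloop
endfacet
facet normal -0.708 -0.173 0.685
outer loop
vertex 1.759 -1.334 -3.11
vertex 2.055 -1.547 -2.858
vertex 2.225 0.402 -2.189
endloop
endfacet
facet normal -0.709 -0.173 0.684
outer loop
vertex 2.225 0.402 -2.189
vertex 2.055 -1.547 -2.858
vertex 2.521 0.189 -1.936
endloop
endfacet
facet normal 0.230 0.860 0.455
outer loop
vertex 2.225 0.402 -2.189
vertex 2.521 0.189 -1.936
vertex 2.753 0.388 -2.429
endloop
endfacet
facet normal -0.231 -0.860 -0.456
outer loop
vertex 2.055 -1.547 -2.858
vertex 2.287 -1.348 -3.351
vertex 2.487 -1.644 -2.894
endloop
endfacet
facet normal -0.030 -0.463 0.886
outer loop
vertex 2.055 -1.547 -2.858
vertex 2.487 -1.644 -2.894
vertex 2.521 0.189 -1.936
endloop
endfacet
facet normal -0.028 -0.463 0.886
outer loop
vertex 2.521 0.189 -1.936
vertex 2.487 -1.644 -2.894
vertex 2.953 0.092 -1.973
endloop
endfacet
facet normal 0.232 0.859 0.456
outer loop
vertex 2.521 0.189 -1.936
vertex 2.953 0.092 -1.973
vertex 2.753 0.388 -2.429
endloop
endfacet
facet normal -0.231 -0.860 -0.455
outer loop
vertex 2.487 -1.644 -2.894
vertex 2.287 -1.348 -3.351
vertex 2.801 -1.568 -3.197
endloop
endfacet
facet normal 0.666 -0.481 0.570
outer loop
vertex 2.487 -1.644 -2.894
vertex 2.801 -1.568 -3.197
vertex 2.953 0.092 -1.973
endloop
endfacet
facet normal 0.666 -0.481 0.570
outer loop
vertex 2.953 0.092 -1.973
vertex 2.801 -1.568 -3.197
vertex 3.268 0.169 -2.276
endloop
endfacet
facet normal 0.230 0.859 0.457
outer loop
vertex 2.953 0.092 -1.973
vertex 3.268 0.169 -2.276
vertex 2.753 0.388 -2.429
endloop
endfacet
facet normal -0.231 -0.859 -0.457
outer loop
vertex 2.801 -1.568 -3.197
vertex 2.287 -1.348 -3.351
vertex 2.815 -1.362 -3.591
endloop
endfacet
facet normal 0.972 -0.219 -0.080
outer loop
vertex 2.801 -1.568 -3.197
vertex 2.815 -1.362 -3.591
vertex 3.268 0.169 -2.276
endloop
endfacet
facet normal 0.973 -0.218 -0.081
outer loop
vertex 3.268 0.169 -2.276
vertex 2.815 -1.362 -3.591
vertex 3.281 0.374 -2.67
endloop
endfacet
facet normal 0.231 0.860 0.455
outer loop
vertex 3.268 0.169 -2.276
vertex 3.281 0.374 -2.67
vertex 2.753 0.388 -2.429
endloop
endfacet
facet normal -0.806 -0.093 -0.585
outer loop
vertex 1.711 3.108 -2.987
vertex 1.794 4.912 -3.388
vertex 2.585 2.81 -4.143
endloop
endfacet
facet normal -0.045 -0.975 0.217
outer loop
vertex 3.786 2.948 -3.272
vertex 1.711 3.108 -2.987
vertex 2.585 2.81 -4.143
endloop
endfacet
facet normal -0.806 -0.093 -0.585
outer loop
vertex 2.585 2.81 -4.143
vertex 1.794 4.912 -3.388
vertex 2.669 4.614 -4.545
endloop
endfacet
facet normal 0.590 -0.202 -0.782
outer loop
vertex 2.669 4.614 -4.545
vertex 3.786 2.948 -3.272
vertex 2.585 2.81 -4.143
endloop
endfacet
facet normal -0.590 0.201 0.782
outer loop
vertex 1.711 3.108 -2.987
vertex 2.995 5.05 -2.517
vertex 1.794 4.912 -3.388
endloop
endfacet
facet normal -0.045 -0.975 0.217
outer loop
vertex 2.911 3.246 -2.115
vertex 1.711 3.108 -2.987
vertex 3.786 2.948 -3.272
endloop
endfacet
facet normal -0.591 0.202 0.781
outer loop
vertex 2.911 3.246 -2.115
vertex 2.995 5.05 -2.517
vertex 1.711 3.108 -2.987
endloop
endfacet
facet normal 0.045 0.975 -0.217
outer loop
vertex 1.794 4.912 -3.388
vertex 2.995 5.05 -2.517
vertex 2.669 4.614 -4.545
endloop
endfacet
facet normal 0.591 -0.201 -0.781
outer loop
vertex 3.869 4.752 -3.673
vertex 3.786 2.948 -3.272
vertex 2.669 4.614 -4.545
endloop
endfacet
facet normal 0.046 0.975 -0.217
outer loop
vertex 2.669 4.614 -4.545
vertex 2.995 5.05 -2.517
vertex 3.869 4.752 -3.673
endloop
endfacet
facet normal 0.806 0.093 0.585
outer loop
vertex 3.869 4.752 -3.673
vertex 2.911 3.246 -2.115
vertex 3.786 2.948 -3.272
endloop
endfacet
facet normal 0.806 0.093 0.585
outer loop
vertex 2.995 5.05 -2.517
vertex 2.911 3.246 -2.115
vertex 3.869 4.752 -3.673
endloop
endfacet

endsolid


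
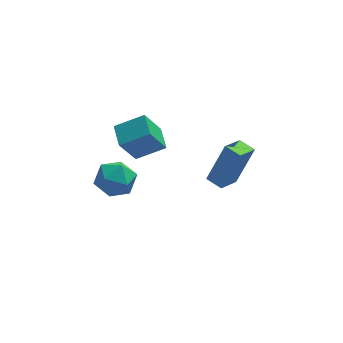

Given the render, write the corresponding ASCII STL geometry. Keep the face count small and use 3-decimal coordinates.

solid 
facet normal -0.896 -0.020 -0.443
outer loop
vertex -1.597 0.809 -0.743
vertex -1.739 1.873 -0.504
vertex -0.905 1.219 -2.161
endloop
endfacet
facet normal 0.129 -0.968 -0.217
outer loop
vertex 0.359 1.247 -1.536
vertex -1.597 0.809 -0.743
vertex -0.905 1.219 -2.161
endloop
endfacet
facet normal -0.896 -0.020 -0.443
outer loop
vertex -0.905 1.219 -2.161
vertex -1.739 1.873 -0.504
vertex -1.047 2.284 -1.922
endloop
endfacet
facet normal 0.424 0.252 -0.870
outer loop
vertex -1.047 2.284 -1.922
vertex 0.359 1.247 -1.536
vertex -0.905 1.219 -2.161
endloop
endfacet
facet normal -0.424 -0.252 0.870
outer loop
vertex -1.597 0.809 -0.743
vertex -0.475 1.901 0.121
vertex -1.739 1.873 -0.504
endloop
endfacet
facet normal 0.128 -0.968 -0.218
outer loop
vertex -0.333 0.836 -0.118
vertex -1.597 0.809 -0.743
vertex 0.359 1.247 -1.536
endloop
endfacet
facet normal -0.425 -0.252 0.870
outer loop
vertex -0.333 0.836 -0.118
vertex -0.475 1.901 0.121
vertex -1.597 0.809 -0.743
endloop
endfacet
facet normal -0.129 0.968 0.217
outer loop
vertex -1.739 1.873 -0.504
vertex -0.475 1.901 0.121
vertex -1.047 2.284 -1.922
endloop
endfacet
facet normal 0.425 0.252 -0.870
outer loop
vertex 0.217 2.311 -1.297
vertex 0.359 1.247 -1.536
vertex -1.047 2.284 -1.922
endloop
endfacet
facet normal -0.128 0.968 0.217
outer loop
vertex -1.047 2.284 -1.922
vertex -0.475 1.901 0.121
vertex 0.217 2.311 -1.297
endloop
endfacet
facet normal 0.896 0.020 0.443
outer loop
vertex 0.217 2.311 -1.297
vertex -0.333 0.836 -0.118
vertex 0.359 1.247 -1.536
endloop
endfacet
facet normal 0.896 0.020 0.443
outer loop
vertex -0.475 1.901 0.121
vertex -0.333 0.836 -0.118
vertex 0.217 2.311 -1.297
endloop
endfacet
facet normal -0.337 -0.028 0.941
outer loop
vertex -2.383 -0.134 -1.022
vertex -2.292 -1.076 -1.017
vertex -1.57 -0.529 -0.742
endloop
endfacet
facet normal 0.005 0.585 0.811
outer loop
vertex -2.383 -0.134 -1.022
vertex -1.57 -0.529 -0.742
vertex -1.556 0.238 -1.295
endloop
endfacet
facet normal -0.321 0.909 0.265
outer loop
vertex -2.383 -0.134 -1.022
vertex -1.556 0.238 -1.295
vertex -2.27 0.166 -1.913
endloop
endfacet
facet normal -0.866 0.497 0.058
outer loop
vertex -2.383 -0.134 -1.022
vertex -2.27 0.166 -1.913
vertex -2.725 -0.646 -1.741
endloop
endfacet
facet normal -0.876 -0.082 0.475
outer loop
vertex -2.383 -0.134 -1.022
vertex -2.725 -0.646 -1.741
vertex -2.292 -1.076 -1.017
endloop
endfacet
facet normal 0.670 0.426 0.608
outer loop
vertex -1.556 0.238 -1.295
vertex -1.57 -0.529 -0.742
vertex -0.955 -0.474 -1.459
endloop
endfacet
facet normal 0.116 -0.564 0.818
outer loop
vertex -1.57 -0.529 -0.742
vertex -2.292 -1.076 -1.017
vertex -1.41 -1.286 -1.287
endloop
endfacet
facet normal -0.755 -0.652 0.064
outer loop
vertex -2.292 -1.076 -1.017
vertex -2.725 -0.646 -1.741
vertex -2.124 -1.358 -1.905
endloop
endfacet
facet normal -0.738 0.284 -0.612
outer loop
vertex -2.725 -0.646 -1.741
vertex -2.27 0.166 -1.913
vertex -2.11 -0.591 -2.458
endloop
endfacet
facet normal 0.142 0.951 -0.275
outer loop
vertex -2.27 0.166 -1.913
vertex -1.556 0.238 -1.295
vertex -1.388 -0.044 -2.183
endloop
endfacet
facet normal 0.866 -0.497 -0.058
outer loop
vertex -1.297 -0.986 -2.178
vertex -0.955 -0.474 -1.459
vertex -1.41 -1.286 -1.287
endloop
endfacet
facet normal 0.321 -0.909 -0.265
outer loop
vertex -1.297 -0.986 -2.178
vertex -1.41 -1.286 -1.287
vertex -2.124 -1.358 -1.905
endloop
endfacet
facet normal -0.005 -0.585 -0.811
outer loop
vertex -1.297 -0.986 -2.178
vertex -2.124 -1.358 -1.905
vertex -2.11 -0.591 -2.458
endloop
endfacet
facet normal 0.337 0.028 -0.941
outer loop
vertex -1.297 -0.986 -2.178
vertex -2.11 -0.591 -2.458
vertex -1.388 -0.044 -2.183
endloop
endfacet
facet normal 0.876 0.082 -0.475
outer loop
vertex -1.297 -0.986 -2.178
vertex -1.388 -0.044 -2.183
vertex -0.955 -0.474 -1.459
endloop
endfacet
facet normal 0.738 -0.284 0.612
outer loop
vertex -1.41 -1.286 -1.287
vertex -0.955 -0.474 -1.459
vertex -1.57 -0.529 -0.742
endloop
endfacet
facet normal -0.142 -0.951 0.275
outer loop
vertex -2.124 -1.358 -1.905
vertex -1.41 -1.286 -1.287
vertex -2.292 -1.076 -1.017
endloop
endfacet
facet normal -0.670 -0.426 -0.608
outer loop
vertex -2.11 -0.591 -2.458
vertex -2.124 -1.358 -1.905
vertex -2.725 -0.646 -1.741
endloop
endfacet
facet normal -0.116 0.564 -0.818
outer loop
vertex -1.388 -0.044 -2.183
vertex -2.11 -0.591 -2.458
vertex -2.27 0.166 -1.913
endloop
endfacet
facet normal 0.755 0.652 -0.064
outer loop
vertex -0.955 -0.474 -1.459
vertex -1.388 -0.044 -2.183
vertex -1.556 0.238 -1.295
endloop
endfacet
facet normal -0.701 0.695 0.160
outer loop
vertex 2.848 1.827 -2.228
vertex 3.569 2.671 -2.733
vertex 2.043 1.432 -4.037
endloop
endfacet
facet normal -0.591 -0.692 0.414
outer loop
vertex 2.611 0.869 -4.167
vertex 2.848 1.827 -2.228
vertex 2.043 1.432 -4.037
endloop
endfacet
facet normal -0.701 0.695 0.160
outer loop
vertex 2.043 1.432 -4.037
vertex 3.569 2.671 -2.733
vertex 2.764 2.276 -4.543
endloop
endfacet
facet normal -0.399 -0.196 -0.896
outer loop
vertex 2.764 2.276 -4.543
vertex 2.611 0.869 -4.167
vertex 2.043 1.432 -4.037
endloop
endfacet
facet normal 0.399 0.195 0.896
outer loop
vertex 2.848 1.827 -2.228
vertex 4.137 2.108 -2.863
vertex 3.569 2.671 -2.733
endloop
endfacet
facet normal -0.592 -0.692 0.414
outer loop
vertex 3.416 1.264 -2.357
vertex 2.848 1.827 -2.228
vertex 2.611 0.869 -4.167
endloop
endfacet
facet normal 0.398 0.197 0.896
outer loop
vertex 3.416 1.264 -2.357
vertex 4.137 2.108 -2.863
vertex 2.848 1.827 -2.228
endloop
endfacet
facet normal 0.591 0.692 -0.414
outer loop
vertex 3.569 2.671 -2.733
vertex 4.137 2.108 -2.863
vertex 2.764 2.276 -4.543
endloop
endfacet
facet normal -0.398 -0.196 -0.896
outer loop
vertex 3.332 1.713 -4.672
vertex 2.611 0.869 -4.167
vertex 2.764 2.276 -4.543
endloop
endfacet
facet normal 0.592 0.692 -0.414
outer loop
vertex 2.764 2.276 -4.543
vertex 4.137 2.108 -2.863
vertex 3.332 1.713 -4.672
endloop
endfacet
facet normal 0.701 -0.695 -0.160
outer loop
vertex 3.332 1.713 -4.672
vertex 3.416 1.264 -2.357
vertex 2.611 0.869 -4.167
endloop
endfacet
facet normal 0.701 -0.695 -0.160
outer loop
vertex 4.137 2.108 -2.863
vertex 3.416 1.264 -2.357
vertex 3.332 1.713 -4.672
endloop
endfacet

endsolid


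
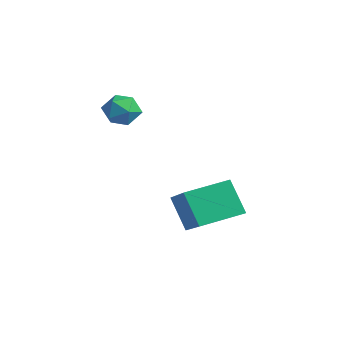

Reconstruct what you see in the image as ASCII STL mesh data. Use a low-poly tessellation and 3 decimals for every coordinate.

solid 
facet normal -0.854 0.400 0.333
outer loop
vertex 0.543 0.111 1.943
vertex 0.169 -0.426 1.63
vertex 0.403 -0.496 2.314
endloop
endfacet
facet normal -0.314 0.547 0.776
outer loop
vertex 0.543 0.111 1.943
vertex 0.403 -0.496 2.314
vertex 1.057 -0.186 2.36
endloop
endfacet
facet normal 0.187 0.894 0.407
outer loop
vertex 0.543 0.111 1.943
vertex 1.057 -0.186 2.36
vertex 1.228 0.076 1.705
endloop
endfacet
facet normal -0.043 0.963 -0.266
outer loop
vertex 0.543 0.111 1.943
vertex 1.228 0.076 1.705
vertex 0.679 -0.073 1.254
endloop
endfacet
facet normal -0.685 0.659 -0.311
outer loop
vertex 0.543 0.111 1.943
vertex 0.679 -0.073 1.254
vertex 0.169 -0.426 1.63
endloop
endfacet
facet normal -0.036 -0.072 0.997
outer loop
vertex 1.057 -0.186 2.36
vertex 0.403 -0.496 2.314
vertex 1.001 -0.907 2.306
endloop
endfacet
facet normal -0.909 -0.309 0.279
outer loop
vertex 0.403 -0.496 2.314
vertex 0.169 -0.426 1.63
vertex 0.452 -1.056 1.855
endloop
endfacet
facet normal -0.637 0.107 -0.764
outer loop
vertex 0.169 -0.426 1.63
vertex 0.679 -0.073 1.254
vertex 0.623 -0.794 1.2
endloop
endfacet
facet normal 0.404 0.601 -0.690
outer loop
vertex 0.679 -0.073 1.254
vertex 1.228 0.076 1.705
vertex 1.277 -0.484 1.246
endloop
endfacet
facet normal 0.775 0.490 0.399
outer loop
vertex 1.228 0.076 1.705
vertex 1.057 -0.186 2.36
vertex 1.511 -0.554 1.93
endloop
endfacet
facet normal 0.043 -0.963 0.266
outer loop
vertex 1.137 -1.091 1.617
vertex 1.001 -0.907 2.306
vertex 0.452 -1.056 1.855
endloop
endfacet
facet normal -0.187 -0.894 -0.407
outer loop
vertex 1.137 -1.091 1.617
vertex 0.452 -1.056 1.855
vertex 0.623 -0.794 1.2
endloop
endfacet
facet normal 0.314 -0.547 -0.776
outer loop
vertex 1.137 -1.091 1.617
vertex 0.623 -0.794 1.2
vertex 1.277 -0.484 1.246
endloop
endfacet
facet normal 0.854 -0.400 -0.333
outer loop
vertex 1.137 -1.091 1.617
vertex 1.277 -0.484 1.246
vertex 1.511 -0.554 1.93
endloop
endfacet
facet normal 0.685 -0.659 0.311
outer loop
vertex 1.137 -1.091 1.617
vertex 1.511 -0.554 1.93
vertex 1.001 -0.907 2.306
endloop
endfacet
facet normal -0.404 -0.601 0.690
outer loop
vertex 0.452 -1.056 1.855
vertex 1.001 -0.907 2.306
vertex 0.403 -0.496 2.314
endloop
endfacet
facet normal -0.775 -0.490 -0.399
outer loop
vertex 0.623 -0.794 1.2
vertex 0.452 -1.056 1.855
vertex 0.169 -0.426 1.63
endloop
endfacet
facet normal 0.036 0.072 -0.997
outer loop
vertex 1.277 -0.484 1.246
vertex 0.623 -0.794 1.2
vertex 0.679 -0.073 1.254
endloop
endfacet
facet normal 0.909 0.309 -0.279
outer loop
vertex 1.511 -0.554 1.93
vertex 1.277 -0.484 1.246
vertex 1.228 0.076 1.705
endloop
endfacet
facet normal 0.637 -0.107 0.764
outer loop
vertex 1.001 -0.907 2.306
vertex 1.511 -0.554 1.93
vertex 1.057 -0.186 2.36
endloop
endfacet
facet normal -0.841 0.219 -0.494
outer loop
vertex 2.375 0.504 -1.863
vertex 2.587 2.075 -1.526
vertex 3.135 0.664 -3.087
endloop
endfacet
facet normal -0.131 -0.969 -0.208
outer loop
vertex 4.893 0.205 -2.054
vertex 2.375 0.504 -1.863
vertex 3.135 0.664 -3.087
endloop
endfacet
facet normal -0.841 0.220 -0.494
outer loop
vertex 3.135 0.664 -3.087
vertex 2.587 2.075 -1.526
vertex 3.347 2.234 -2.75
endloop
endfacet
facet normal 0.525 0.110 -0.844
outer loop
vertex 3.347 2.234 -2.75
vertex 4.893 0.205 -2.054
vertex 3.135 0.664 -3.087
endloop
endfacet
facet normal -0.525 -0.110 0.844
outer loop
vertex 2.375 0.504 -1.863
vertex 4.345 1.616 -0.493
vertex 2.587 2.075 -1.526
endloop
endfacet
facet normal -0.131 -0.970 -0.207
outer loop
vertex 4.133 0.046 -0.83
vertex 2.375 0.504 -1.863
vertex 4.893 0.205 -2.054
endloop
endfacet
facet normal -0.525 -0.110 0.844
outer loop
vertex 4.133 0.046 -0.83
vertex 4.345 1.616 -0.493
vertex 2.375 0.504 -1.863
endloop
endfacet
facet normal 0.131 0.969 0.207
outer loop
vertex 2.587 2.075 -1.526
vertex 4.345 1.616 -0.493
vertex 3.347 2.234 -2.75
endloop
endfacet
facet normal 0.525 0.110 -0.844
outer loop
vertex 5.105 1.776 -1.717
vertex 4.893 0.205 -2.054
vertex 3.347 2.234 -2.75
endloop
endfacet
facet normal 0.130 0.969 0.208
outer loop
vertex 3.347 2.234 -2.75
vertex 4.345 1.616 -0.493
vertex 5.105 1.776 -1.717
endloop
endfacet
facet normal 0.841 -0.219 0.494
outer loop
vertex 5.105 1.776 -1.717
vertex 4.133 0.046 -0.83
vertex 4.893 0.205 -2.054
endloop
endfacet
facet normal 0.841 -0.220 0.494
outer loop
vertex 4.345 1.616 -0.493
vertex 4.133 0.046 -0.83
vertex 5.105 1.776 -1.717
endloop
endfacet

endsolid


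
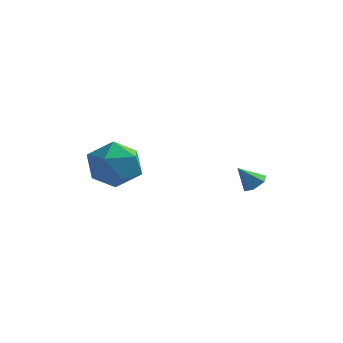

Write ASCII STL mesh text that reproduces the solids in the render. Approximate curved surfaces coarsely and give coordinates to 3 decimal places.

solid 
facet normal -0.116 0.988 0.102
outer loop
vertex -1.982 -2.913 -2.675
vertex -2.639 -3.094 -1.664
vertex -1.429 -2.96 -1.59
endloop
endfacet
facet normal 0.503 0.836 -0.220
outer loop
vertex -1.982 -2.913 -2.675
vertex -1.429 -2.96 -1.59
vertex -0.928 -3.515 -2.554
endloop
endfacet
facet normal 0.358 0.463 -0.811
outer loop
vertex -1.982 -2.913 -2.675
vertex -0.928 -3.515 -2.554
vertex -1.829 -3.992 -3.224
endloop
endfacet
facet normal -0.350 0.385 -0.854
outer loop
vertex -1.982 -2.913 -2.675
vertex -1.829 -3.992 -3.224
vertex -2.886 -3.732 -2.673
endloop
endfacet
facet normal -0.643 0.709 -0.291
outer loop
vertex -1.982 -2.913 -2.675
vertex -2.886 -3.732 -2.673
vertex -2.639 -3.094 -1.664
endloop
endfacet
facet normal 0.882 0.418 0.218
outer loop
vertex -0.928 -3.515 -2.554
vertex -1.429 -2.96 -1.59
vertex -0.934 -4.068 -1.467
endloop
endfacet
facet normal -0.119 0.665 0.737
outer loop
vertex -1.429 -2.96 -1.59
vertex -2.639 -3.094 -1.664
vertex -1.991 -3.808 -0.916
endloop
endfacet
facet normal -0.972 0.213 0.103
outer loop
vertex -2.639 -3.094 -1.664
vertex -2.886 -3.732 -2.673
vertex -2.892 -4.285 -1.586
endloop
endfacet
facet normal -0.498 -0.312 -0.809
outer loop
vertex -2.886 -3.732 -2.673
vertex -1.829 -3.992 -3.224
vertex -2.391 -4.84 -2.55
endloop
endfacet
facet normal 0.648 -0.186 -0.739
outer loop
vertex -1.829 -3.992 -3.224
vertex -0.928 -3.515 -2.554
vertex -1.181 -4.706 -2.476
endloop
endfacet
facet normal 0.350 -0.385 0.854
outer loop
vertex -1.838 -4.887 -1.465
vertex -0.934 -4.068 -1.467
vertex -1.991 -3.808 -0.916
endloop
endfacet
facet normal -0.358 -0.463 0.811
outer loop
vertex -1.838 -4.887 -1.465
vertex -1.991 -3.808 -0.916
vertex -2.892 -4.285 -1.586
endloop
endfacet
facet normal -0.503 -0.836 0.220
outer loop
vertex -1.838 -4.887 -1.465
vertex -2.892 -4.285 -1.586
vertex -2.391 -4.84 -2.55
endloop
endfacet
facet normal 0.116 -0.988 -0.102
outer loop
vertex -1.838 -4.887 -1.465
vertex -2.391 -4.84 -2.55
vertex -1.181 -4.706 -2.476
endloop
endfacet
facet normal 0.643 -0.709 0.291
outer loop
vertex -1.838 -4.887 -1.465
vertex -1.181 -4.706 -2.476
vertex -0.934 -4.068 -1.467
endloop
endfacet
facet normal 0.498 0.312 0.809
outer loop
vertex -1.991 -3.808 -0.916
vertex -0.934 -4.068 -1.467
vertex -1.429 -2.96 -1.59
endloop
endfacet
facet normal -0.648 0.186 0.739
outer loop
vertex -2.892 -4.285 -1.586
vertex -1.991 -3.808 -0.916
vertex -2.639 -3.094 -1.664
endloop
endfacet
facet normal -0.882 -0.418 -0.218
outer loop
vertex -2.391 -4.84 -2.55
vertex -2.892 -4.285 -1.586
vertex -2.886 -3.732 -2.673
endloop
endfacet
facet normal 0.119 -0.665 -0.737
outer loop
vertex -1.181 -4.706 -2.476
vertex -2.391 -4.84 -2.55
vertex -1.829 -3.992 -3.224
endloop
endfacet
facet normal 0.972 -0.213 -0.103
outer loop
vertex -0.934 -4.068 -1.467
vertex -1.181 -4.706 -2.476
vertex -0.928 -3.515 -2.554
endloop
endfacet
facet normal 0.540 0.327 -0.776
outer loop
vertex 3.474 -2.019 -2.778
vertex 3.011 -1.803 -3.009
vertex 3.322 -1.493 -2.662
endloop
endfacet
facet normal 0.506 -0.044 0.861
outer loop
vertex 3.474 -2.019 -2.778
vertex 3.322 -1.493 -2.662
vertex 2.429 -2.157 -2.171
endloop
endfacet
facet normal 0.540 0.326 -0.776
outer loop
vertex 3.322 -1.493 -2.662
vertex 3.011 -1.803 -3.009
vertex 2.86 -1.277 -2.893
endloop
endfacet
facet normal -0.071 0.653 0.754
outer loop
vertex 3.322 -1.493 -2.662
vertex 2.86 -1.277 -2.893
vertex 2.429 -2.157 -2.171
endloop
endfacet
facet normal 0.540 0.326 -0.776
outer loop
vertex 2.86 -1.277 -2.893
vertex 3.011 -1.803 -3.009
vertex 2.549 -1.588 -3.24
endloop
endfacet
facet normal -0.799 0.564 0.210
outer loop
vertex 2.86 -1.277 -2.893
vertex 2.549 -1.588 -3.24
vertex 2.429 -2.157 -2.171
endloop
endfacet
facet normal 0.540 0.327 -0.776
outer loop
vertex 2.549 -1.588 -3.24
vertex 3.011 -1.803 -3.009
vertex 2.701 -2.114 -3.356
endloop
endfacet
facet normal -0.948 -0.224 -0.226
outer loop
vertex 2.549 -1.588 -3.24
vertex 2.701 -2.114 -3.356
vertex 2.429 -2.157 -2.171
endloop
endfacet
facet normal 0.540 0.327 -0.775
outer loop
vertex 2.701 -2.114 -3.356
vertex 3.011 -1.803 -3.009
vertex 3.163 -2.33 -3.125
endloop
endfacet
facet normal -0.371 -0.921 -0.119
outer loop
vertex 2.701 -2.114 -3.356
vertex 3.163 -2.33 -3.125
vertex 2.429 -2.157 -2.171
endloop
endfacet
facet normal 0.540 0.326 -0.776
outer loop
vertex 3.163 -2.33 -3.125
vertex 3.011 -1.803 -3.009
vertex 3.474 -2.019 -2.778
endloop
endfacet
facet normal 0.357 -0.832 0.425
outer loop
vertex 3.163 -2.33 -3.125
vertex 3.474 -2.019 -2.778
vertex 2.429 -2.157 -2.171
endloop
endfacet

endsolid
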